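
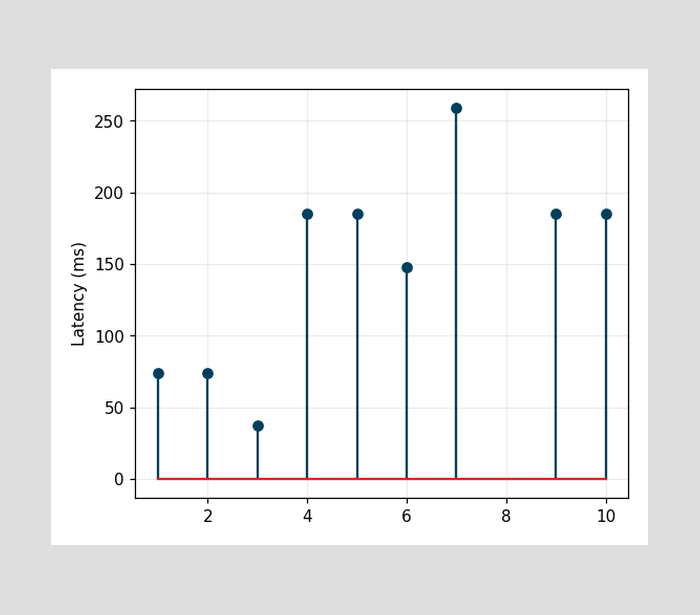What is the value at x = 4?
The stem at x=4 reaches 185ms.

185ms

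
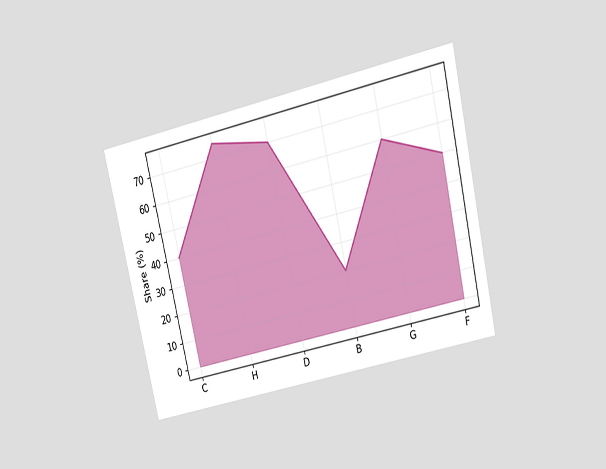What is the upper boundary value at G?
The chart is tilted about 13° counter-clockwise and viewed at a slight angle. At G the upper boundary is at 60%.

60%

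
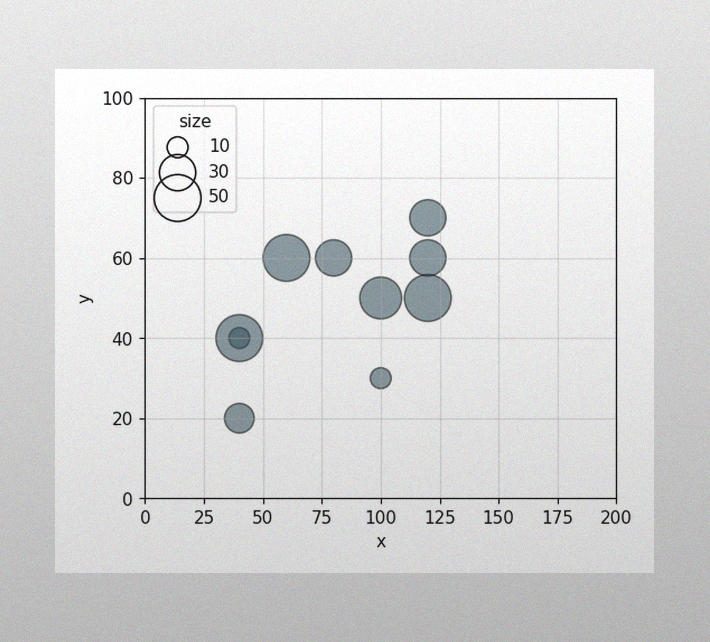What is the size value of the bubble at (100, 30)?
The image has some photo noise and uneven lighting. Matching the bubble at (100, 30) against the size legend gives 10.

10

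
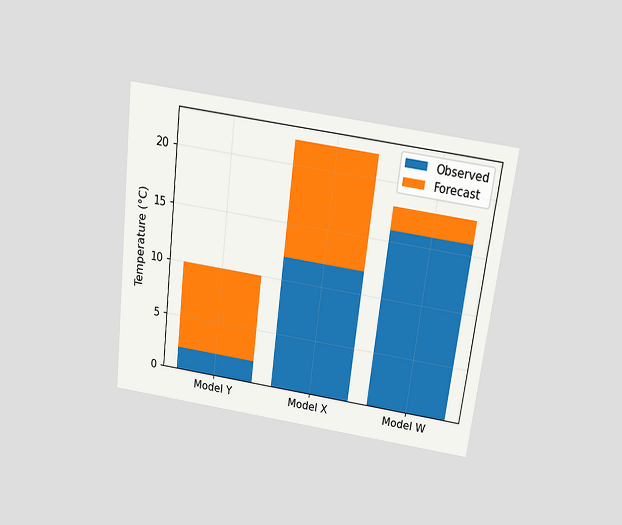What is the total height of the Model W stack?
18°C

The chart is tilted about 7° clockwise and viewed slightly from above. The Model W stack's top reaches 18°C on the y-axis.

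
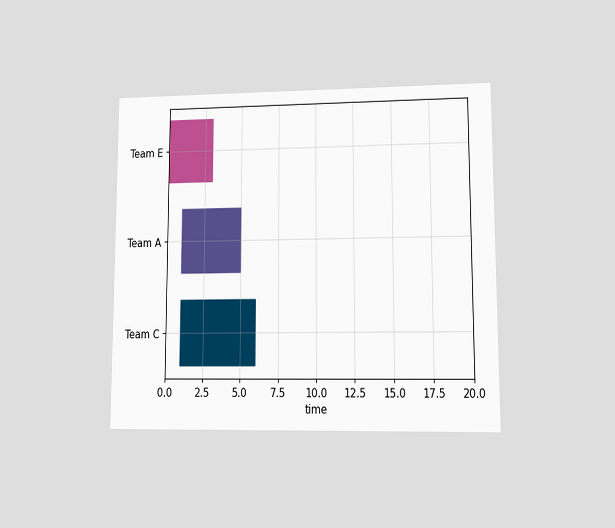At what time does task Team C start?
1

The chart is viewed at a slight angle. The Team C bar begins at t=1.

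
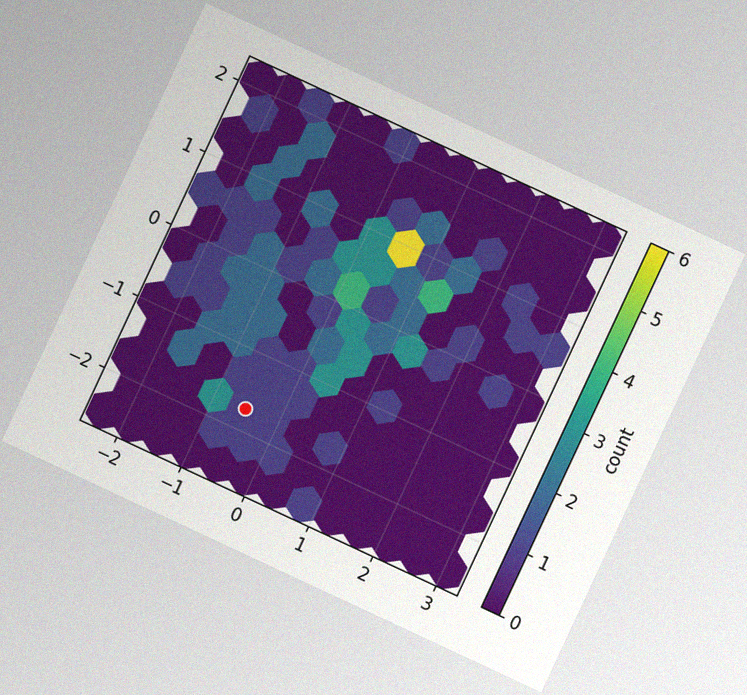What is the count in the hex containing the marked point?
1

The chart is tilted about 25° clockwise, with some photo noise. The marked hex reads 1 on the colorbar.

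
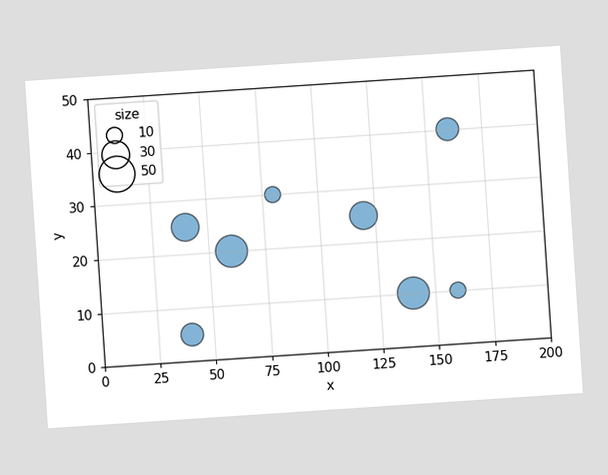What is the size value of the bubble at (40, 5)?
The chart is tilted about 4° counter-clockwise. Matching the bubble at (40, 5) against the size legend gives 20.

20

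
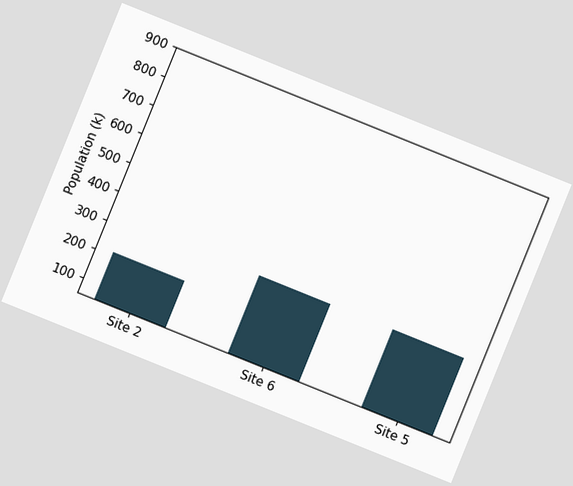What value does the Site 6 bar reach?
318k

The chart is tilted about 22° clockwise. Reading along the chart's y-axis, the Site 6 bar reaches 318k.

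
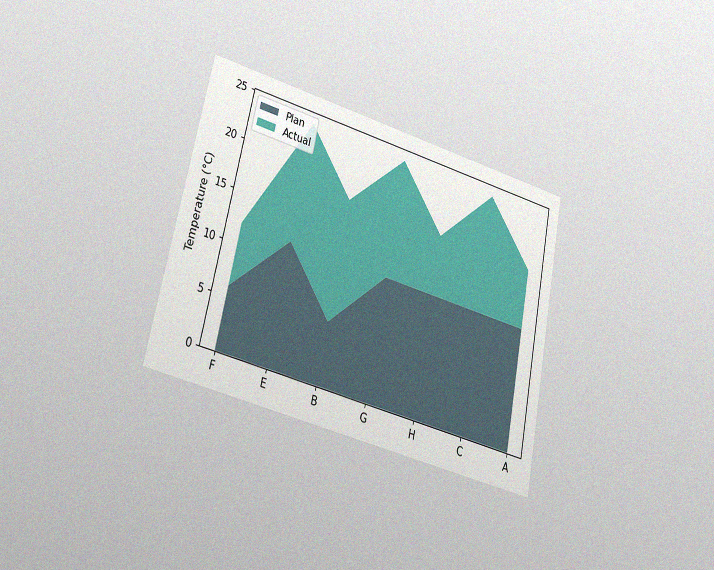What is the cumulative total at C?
24°C

The chart is tilted about 12° clockwise and viewed at a slight angle, with some photo noise. The stacked total at C reaches 24°C.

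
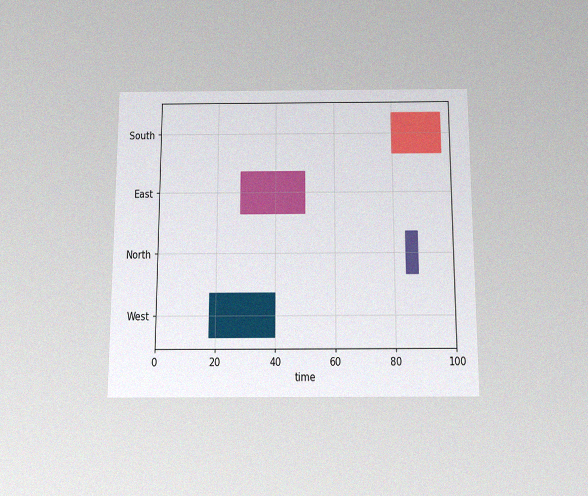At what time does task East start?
28

The chart is viewed slightly from below, with some photo noise. The East bar begins at t=28.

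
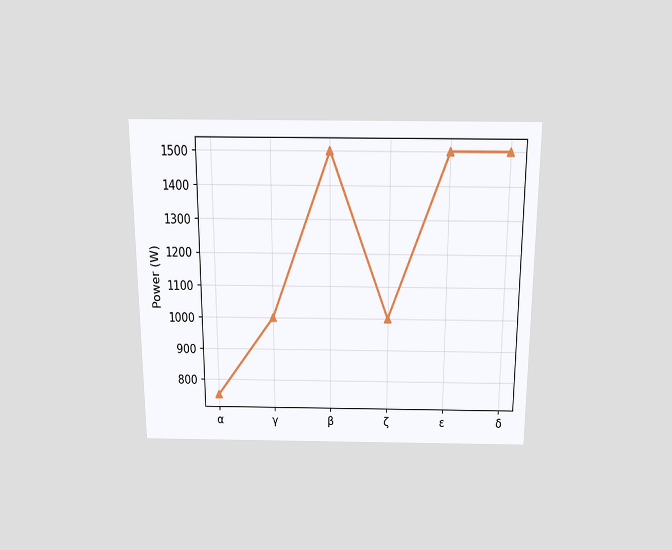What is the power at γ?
1000W

The chart is viewed slightly from above. At γ, the line is at 1000W.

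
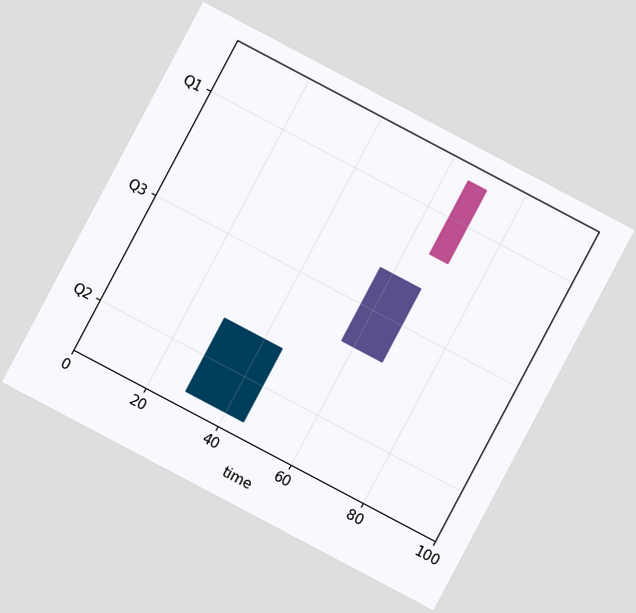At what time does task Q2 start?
29

The chart is tilted about 28° clockwise. The Q2 bar begins at t=29.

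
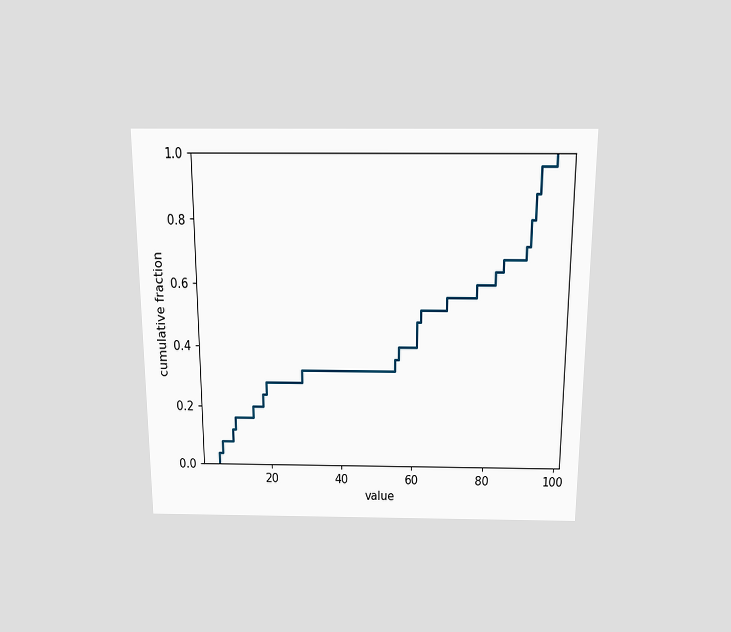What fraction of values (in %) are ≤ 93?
The chart is viewed slightly from above. At x=93 the ECDF step is at 96%.

96%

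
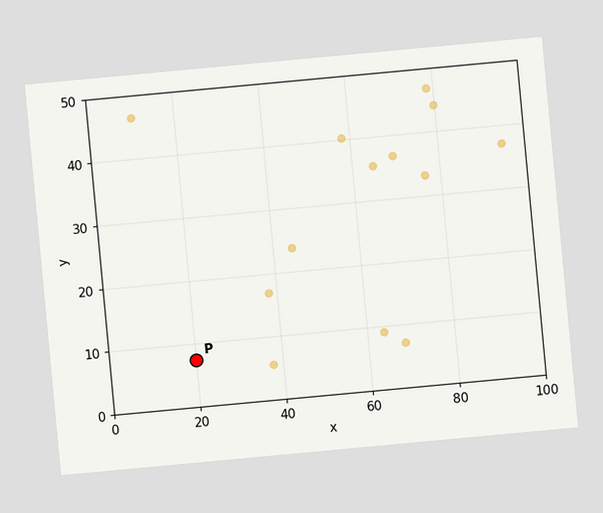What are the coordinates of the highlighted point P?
(20, 7.5)

The chart is tilted about 5° counter-clockwise. Following the gridlines from P to each axis, P sits at (20, 7.5).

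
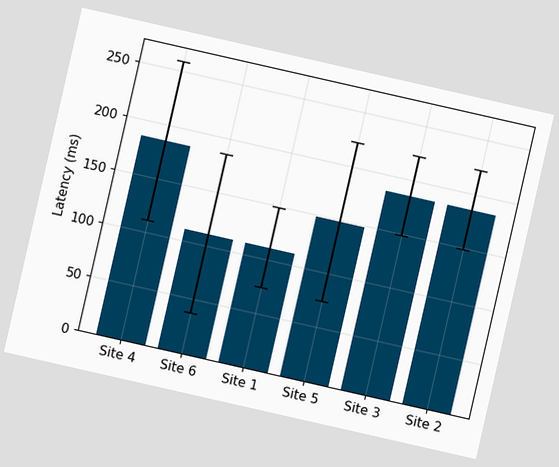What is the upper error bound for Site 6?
185ms

The chart is tilted about 13° clockwise. The Site 6 bar's upper whisker reaches 185ms.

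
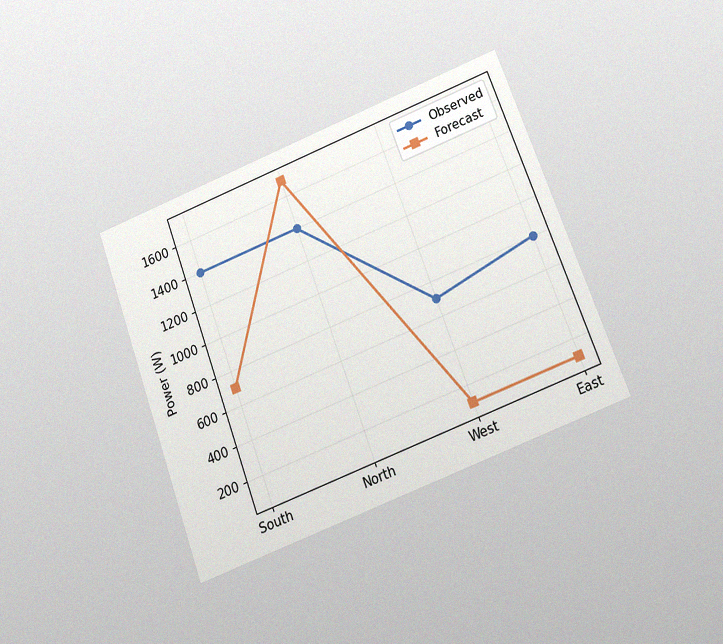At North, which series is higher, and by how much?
The chart is tilted about 21° counter-clockwise and viewed at a slight angle, with some photo noise. At North, Forecast sits above the other line by 300W.

Forecast, by 300W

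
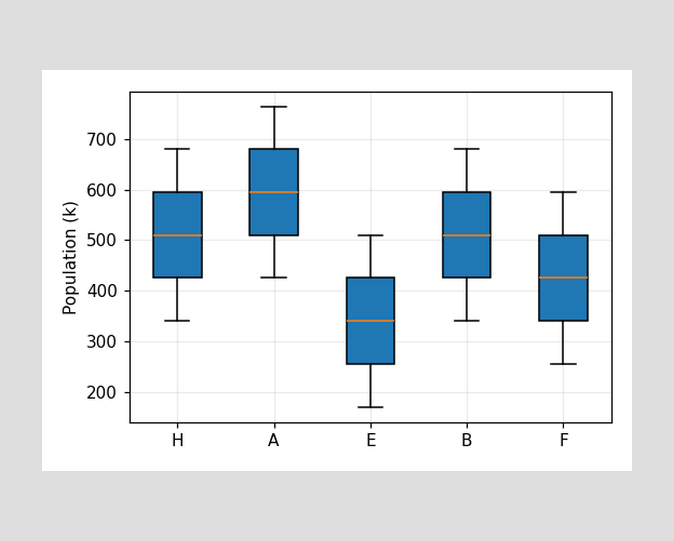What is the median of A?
The median line in the A box sits at 595k.

595k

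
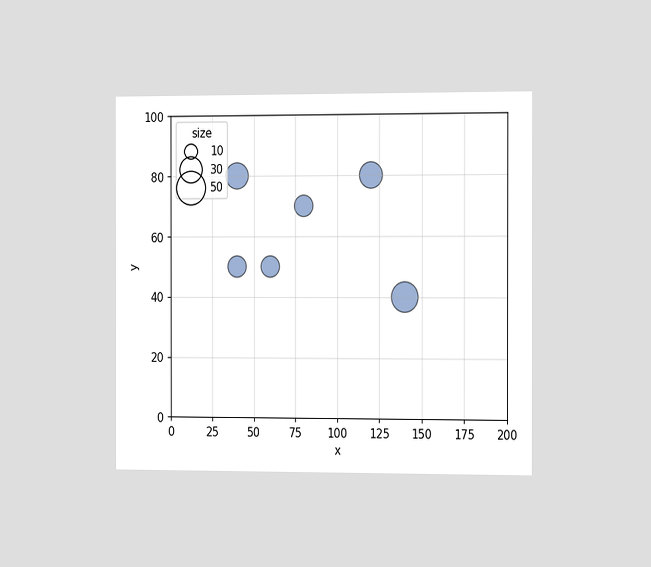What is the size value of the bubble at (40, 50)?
The chart is viewed slightly from the right. Matching the bubble at (40, 50) against the size legend gives 20.

20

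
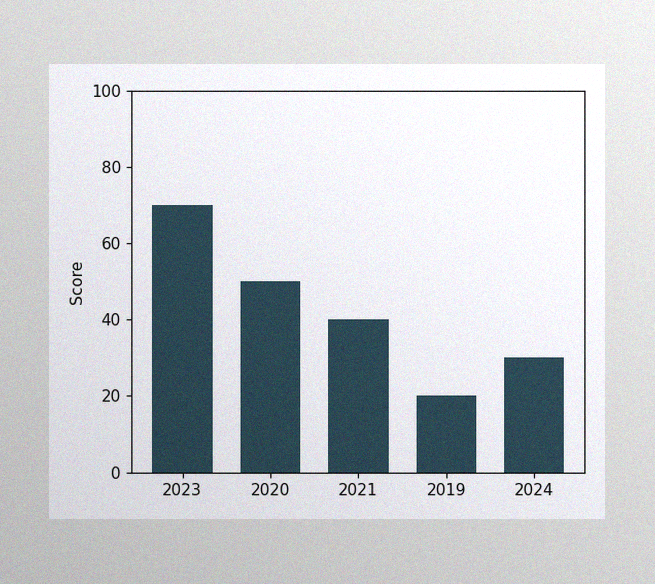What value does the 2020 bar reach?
50

The image has some photo noise and uneven lighting. Reading along the chart's y-axis, the 2020 bar reaches 50.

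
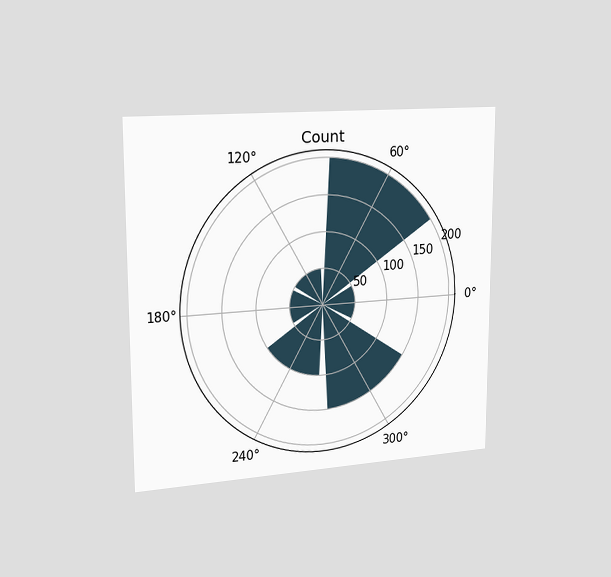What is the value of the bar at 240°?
100

The chart is viewed slightly from the left. The bar at 240° reaches 100 on the radial axis.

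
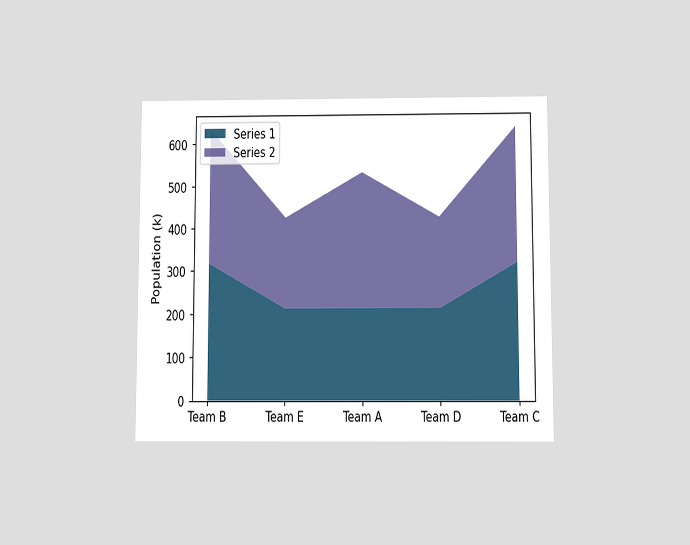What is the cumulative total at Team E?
The chart is viewed slightly from below. The stacked total at Team E reaches 424k.

424k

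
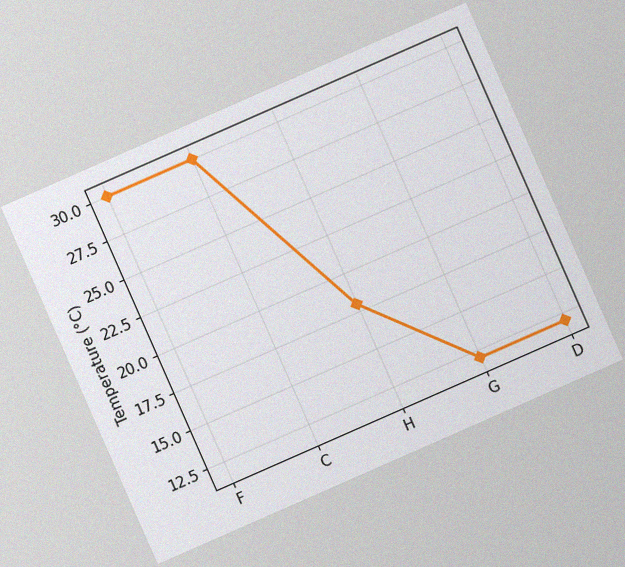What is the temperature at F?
30°C

The chart is tilted about 24° counter-clockwise, with some photo noise. At F, the line is at 30°C.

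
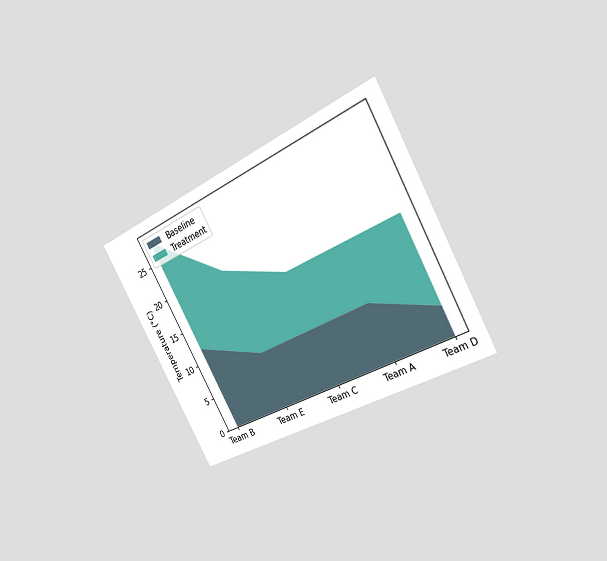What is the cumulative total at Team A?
16°C

The chart is tilted about 29° counter-clockwise and viewed slightly from the right. The stacked total at Team A reaches 16°C.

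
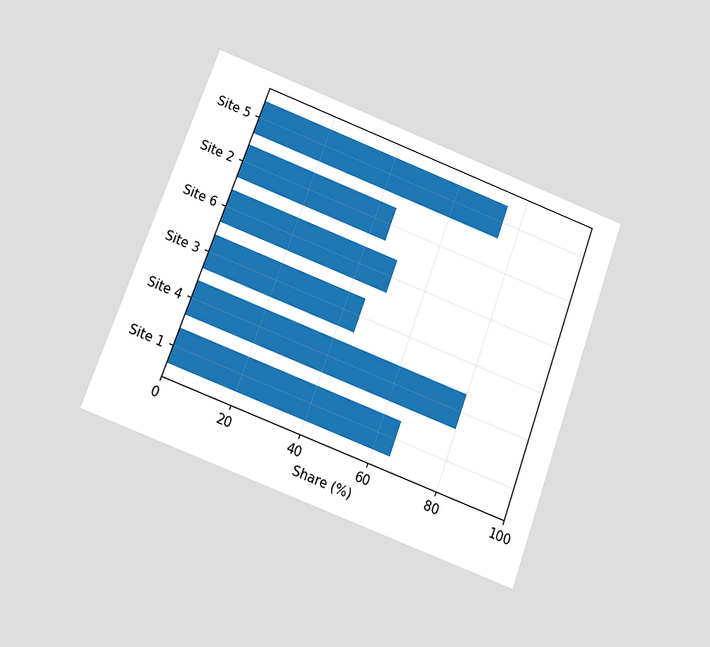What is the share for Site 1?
65%

The chart is tilted about 20° clockwise and viewed slightly from below. Reading along the chart's x-axis, the Site 1 bar reaches 65%.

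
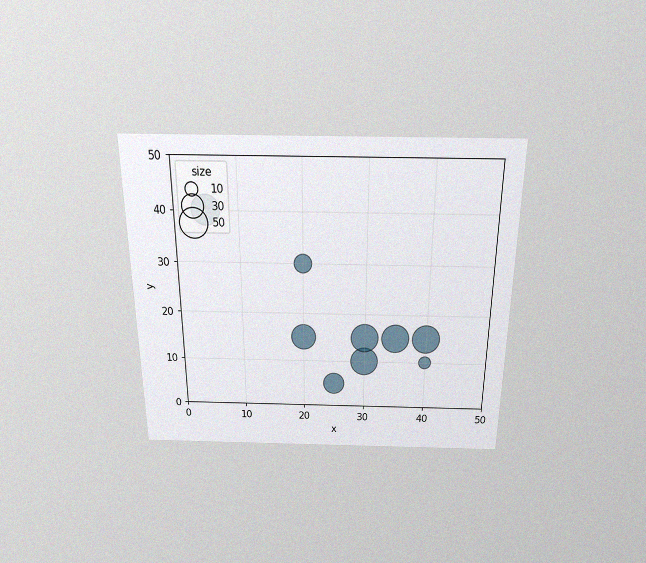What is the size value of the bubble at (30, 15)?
The chart is viewed slightly from above, with some photo noise. Matching the bubble at (30, 15) against the size legend gives 50.

50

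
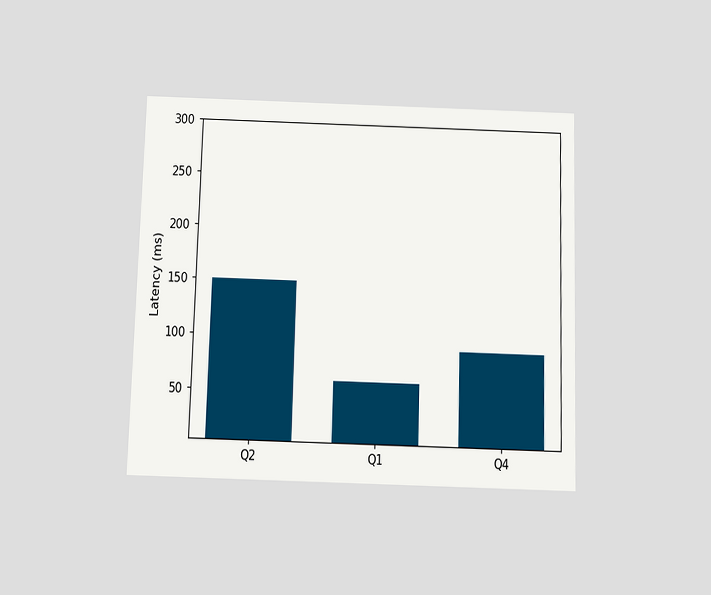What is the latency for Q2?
150ms

The chart is viewed slightly from below. Reading along the chart's y-axis, the Q2 bar reaches 150ms.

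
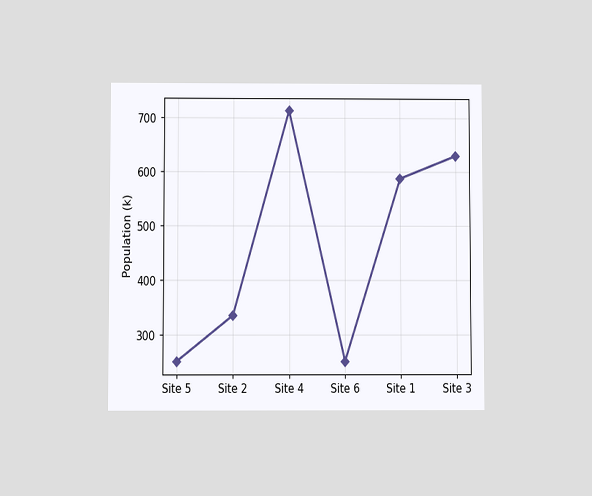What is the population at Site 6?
The chart is viewed slightly from below. At Site 6, the line is at 252k.

252k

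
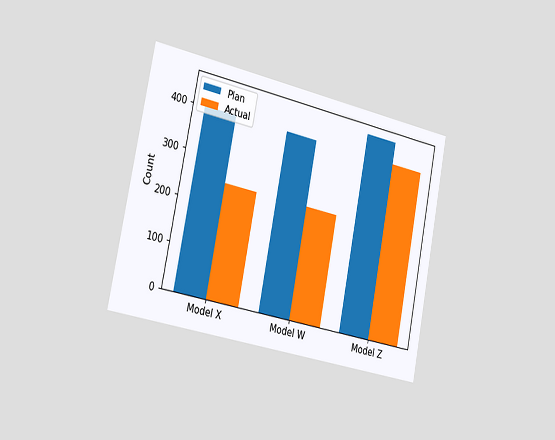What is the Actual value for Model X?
The chart is tilted about 11° clockwise and viewed slightly from the left. The Actual bar at Model X reaches 250 on the y-axis.

250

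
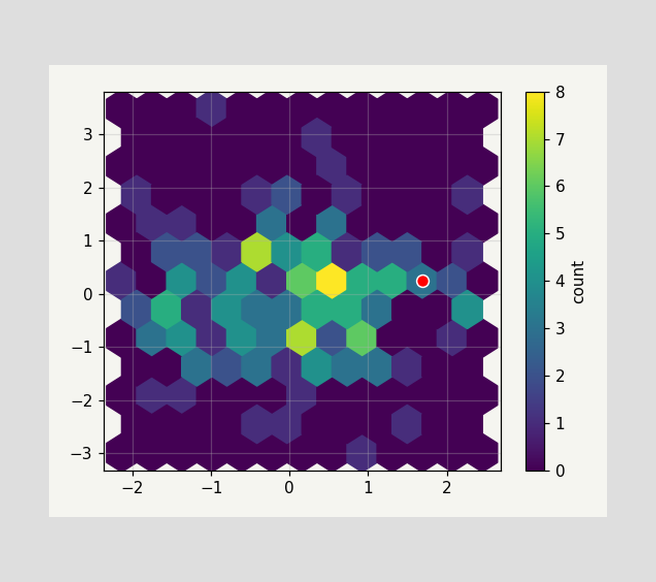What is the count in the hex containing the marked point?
The marked hex reads 3 on the colorbar.

3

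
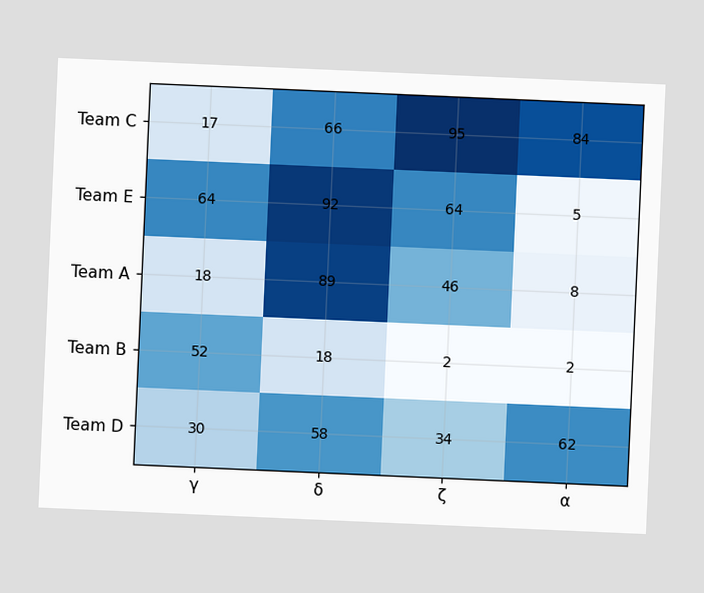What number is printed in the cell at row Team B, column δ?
The chart is tilted about 3° clockwise. The (Team B, δ) cell reads 18.

18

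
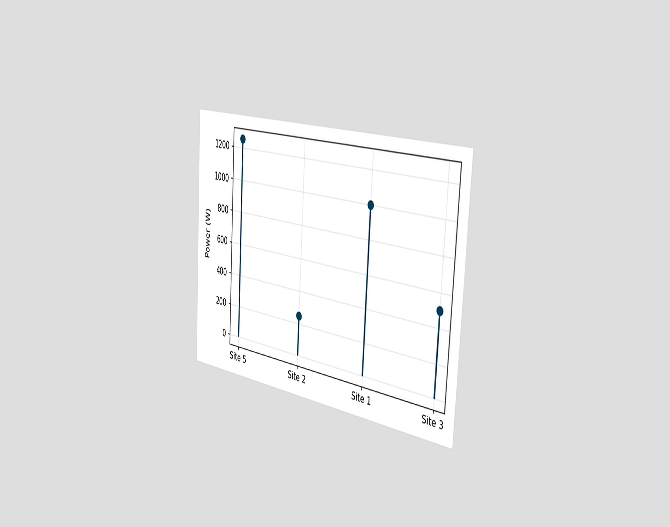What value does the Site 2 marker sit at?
The chart is tilted about 4° clockwise and viewed slightly from the right. The Site 2 marker sits at 250W.

250W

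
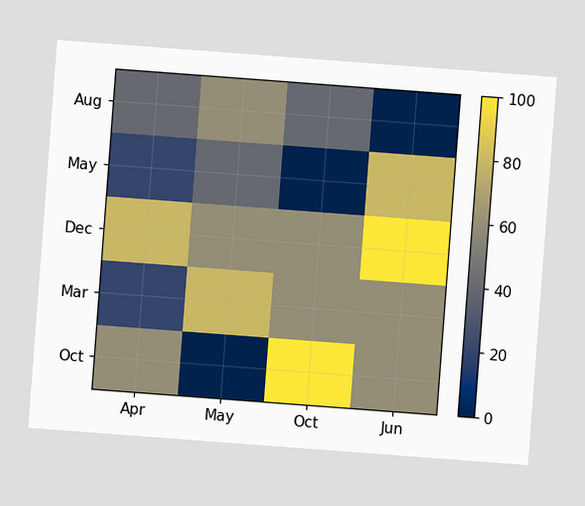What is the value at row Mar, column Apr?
20

The chart is tilted about 4° clockwise. Matching cell (Mar, Apr) against the colorbar gives 20.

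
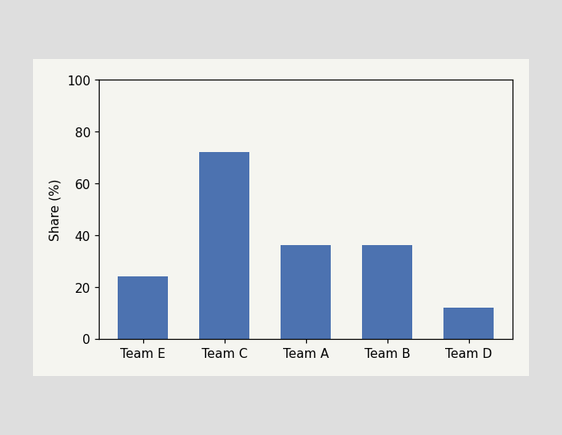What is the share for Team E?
24%

Reading along the chart's y-axis, the Team E bar reaches 24%.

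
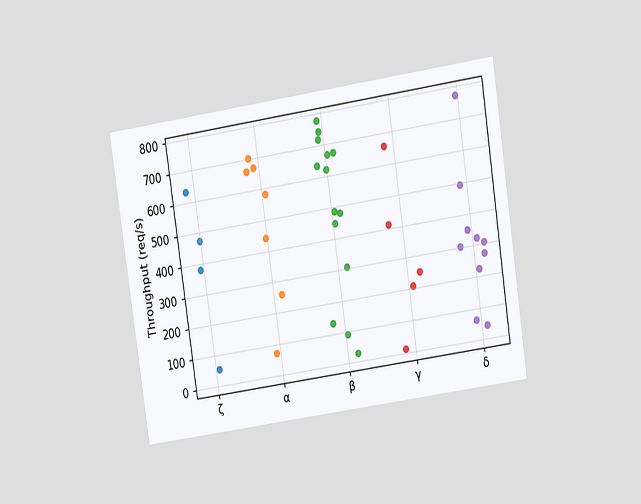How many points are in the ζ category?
4

The chart is tilted about 8° counter-clockwise and viewed at a slight angle. Counting the markers in the ζ column gives 4.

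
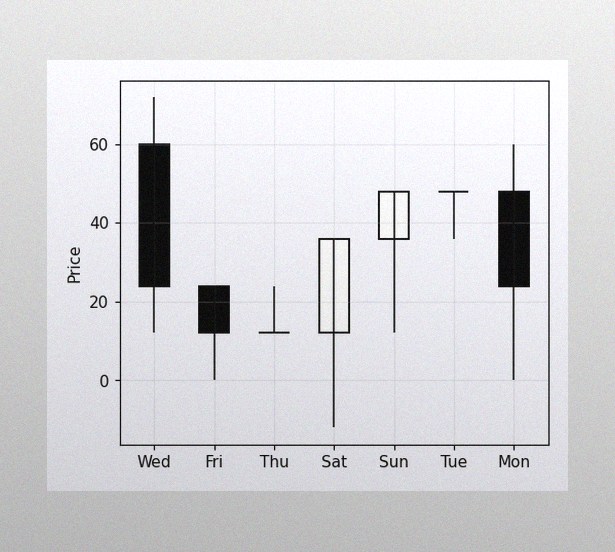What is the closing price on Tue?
The image has some photo noise and uneven lighting. The Tue candle closes at 48.

48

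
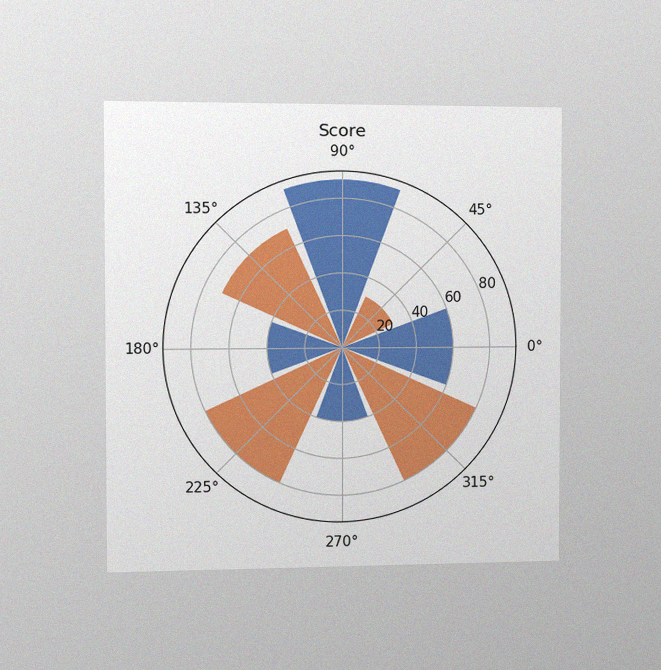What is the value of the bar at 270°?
40

The chart is viewed slightly from the left, with some photo noise. The bar at 270° reaches 40 on the radial axis.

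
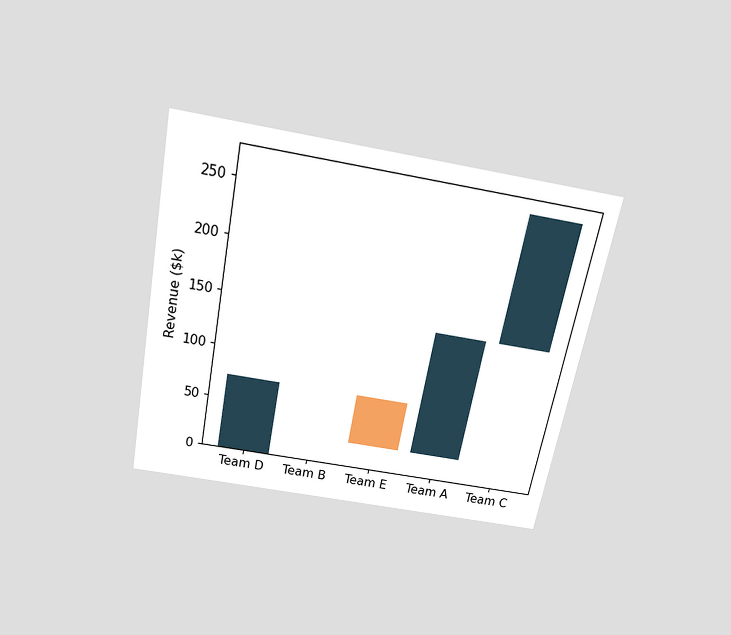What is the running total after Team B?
$72k

The chart is tilted about 11° clockwise and viewed slightly from above. After Team B the running total reaches $72k.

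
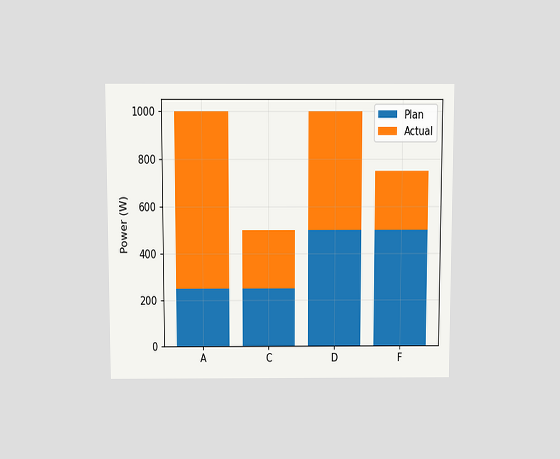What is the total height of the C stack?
500W

The chart is viewed slightly from above. The C stack's top reaches 500W on the y-axis.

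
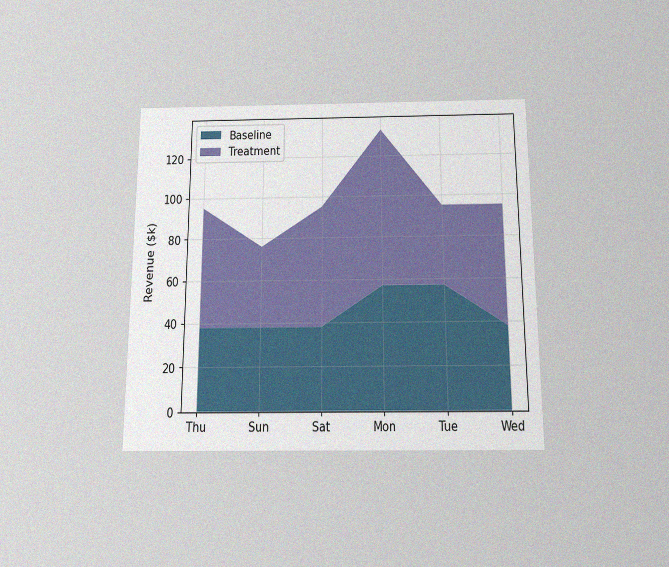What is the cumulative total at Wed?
The chart is viewed slightly from below, with some photo noise. The stacked total at Wed reaches $95k.

$95k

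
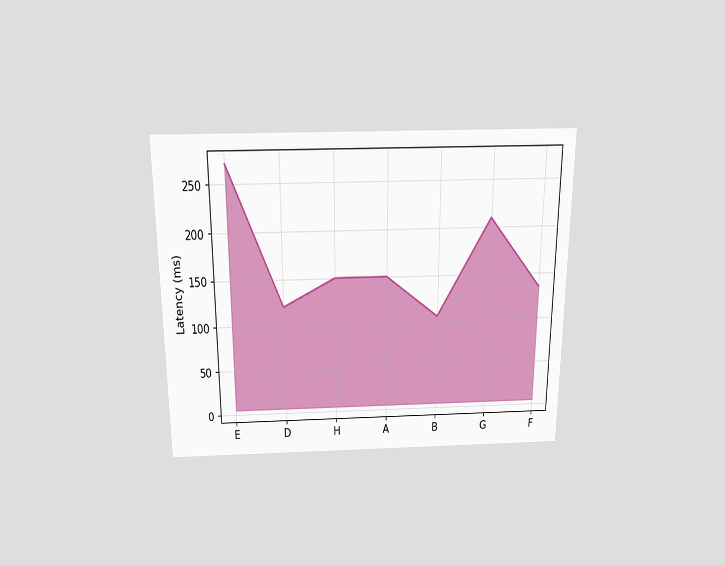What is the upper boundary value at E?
The chart is viewed slightly from above. At E the upper boundary is at 270ms.

270ms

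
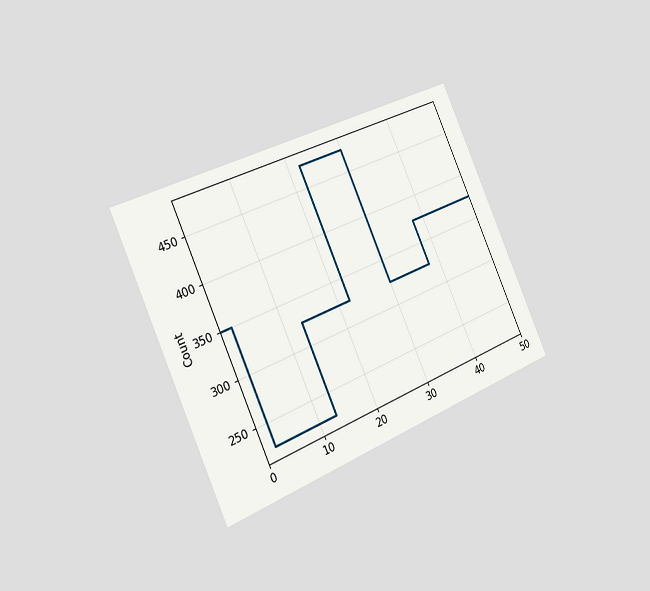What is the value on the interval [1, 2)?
The chart is tilted about 24° counter-clockwise and viewed slightly from the left. On [1, 2) the step sits at 350.

350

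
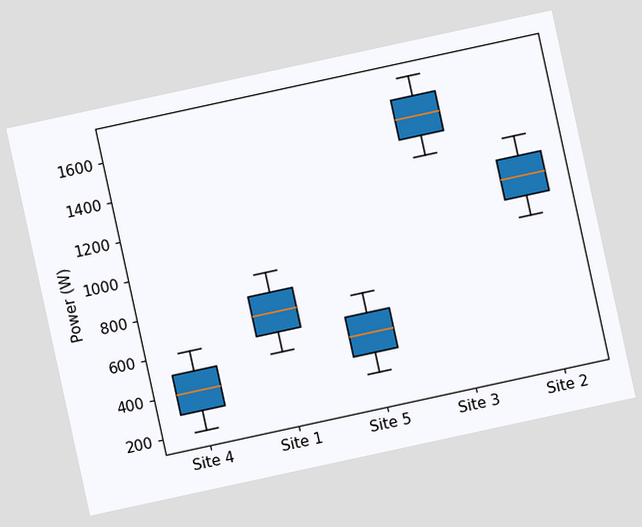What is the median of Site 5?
The chart is tilted about 12° counter-clockwise. The median line in the Site 5 box sits at 500W.

500W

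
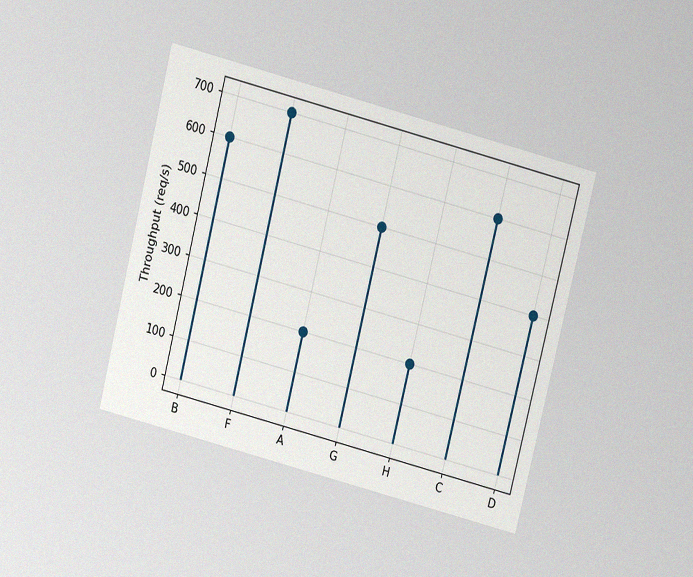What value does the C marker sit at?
600req/s

The chart is tilted about 14° clockwise and viewed slightly from above, with some photo noise. The C marker sits at 600req/s.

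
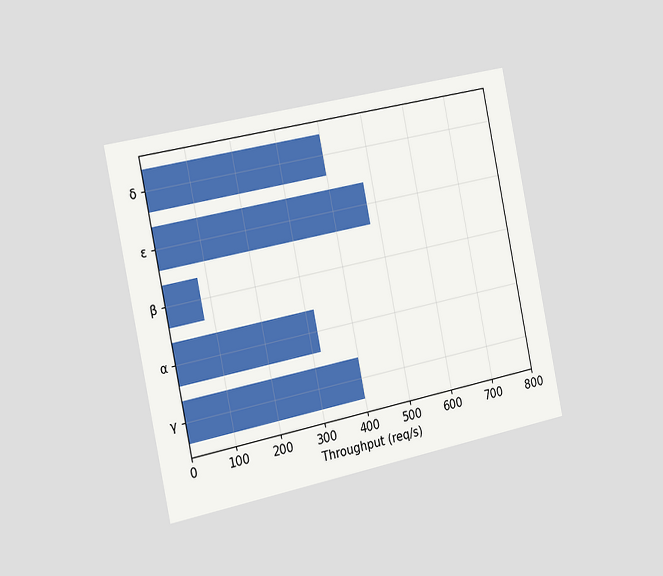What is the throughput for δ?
The chart is tilted about 12° counter-clockwise and viewed slightly from the left. Reading along the chart's x-axis, the δ bar reaches 400req/s.

400req/s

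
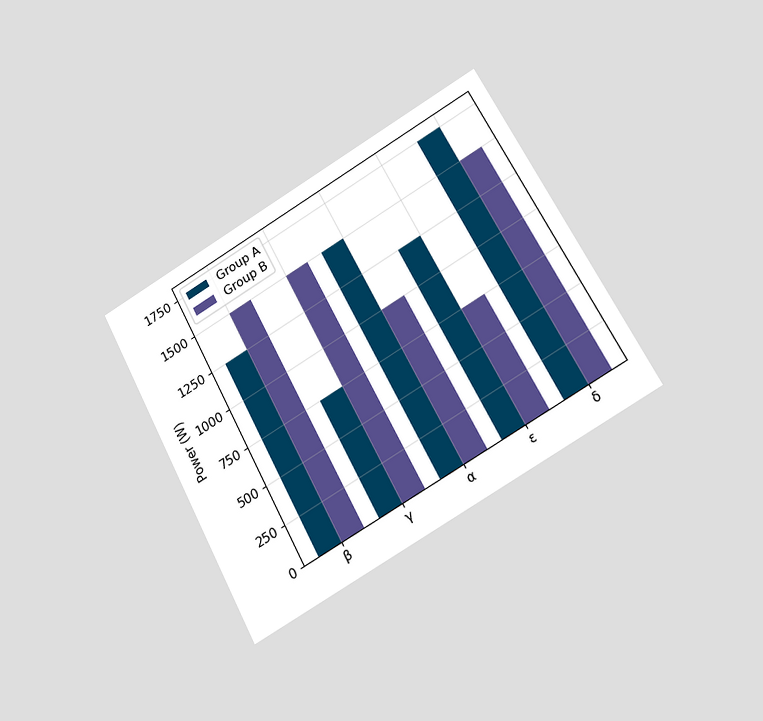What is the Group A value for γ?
750W

The chart is tilted about 28° counter-clockwise and viewed at a slight angle. The Group A bar at γ reaches 750W on the y-axis.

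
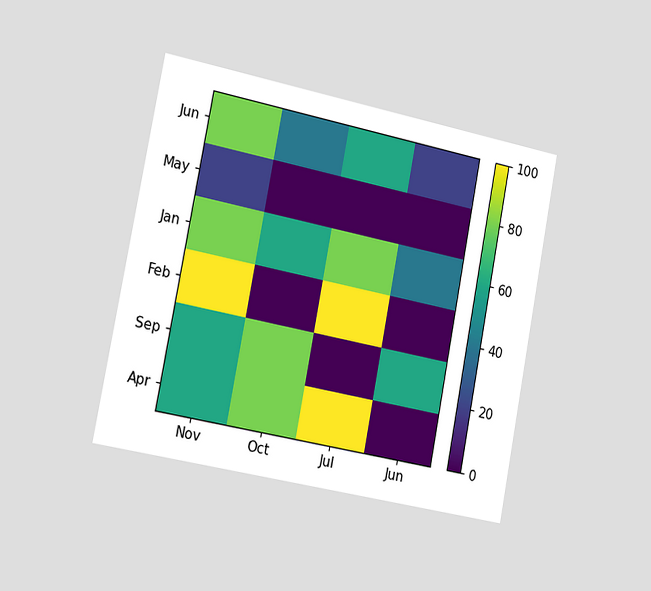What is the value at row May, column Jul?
0

The chart is tilted about 11° clockwise and viewed slightly from the left. Matching cell (May, Jul) against the colorbar gives 0.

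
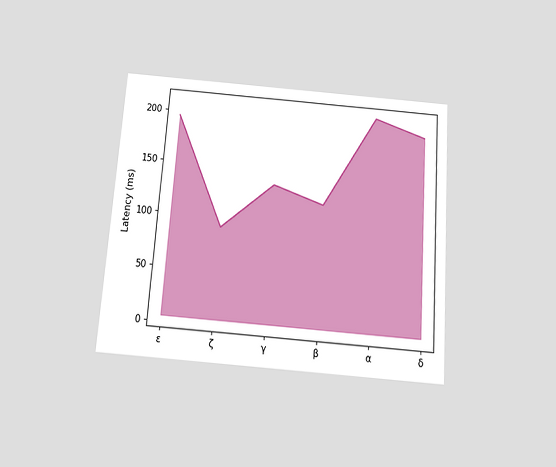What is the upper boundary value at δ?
195ms

The chart is tilted about 4° clockwise and viewed slightly from below. At δ the upper boundary is at 195ms.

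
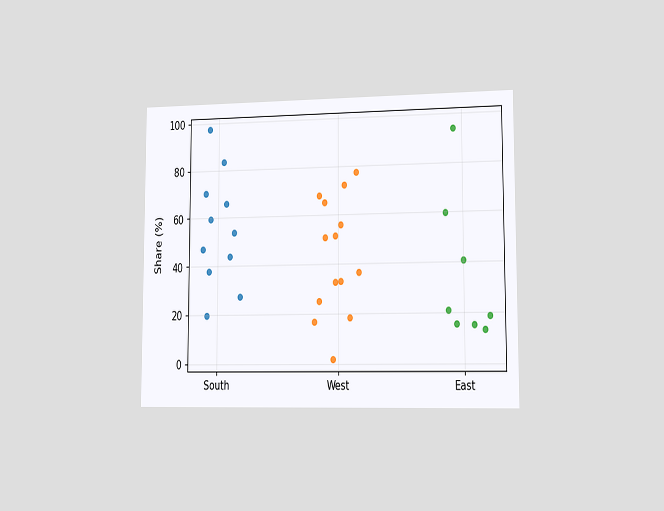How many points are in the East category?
8

The chart is viewed slightly from the right. Counting the markers in the East column gives 8.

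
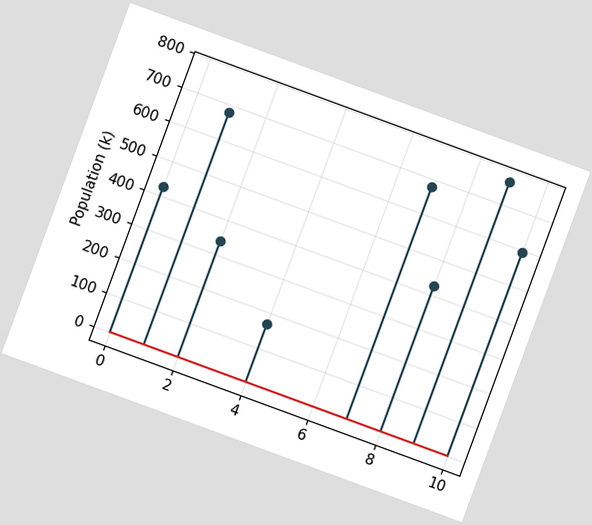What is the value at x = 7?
680k

The chart is tilted about 20° clockwise. The stem at x=7 reaches 680k.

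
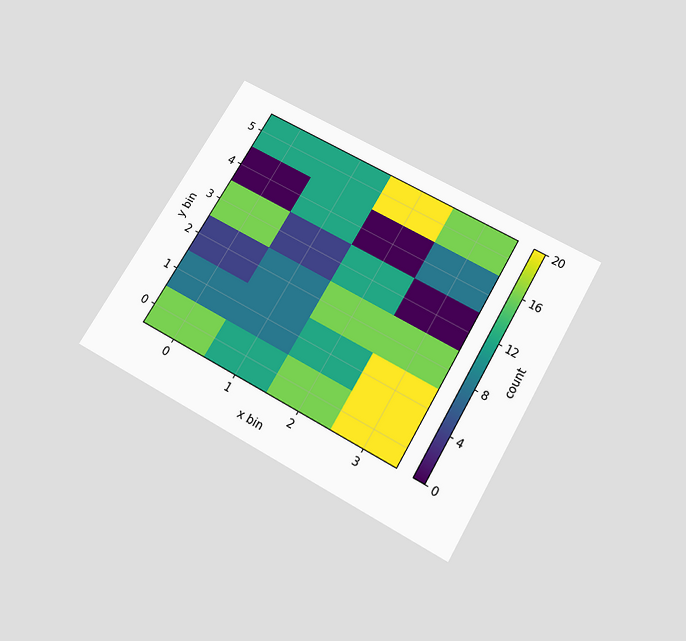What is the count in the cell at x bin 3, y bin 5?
16

The chart is tilted about 30° clockwise and viewed slightly from below. Matching the cell (3, 5) against the colorbar gives 16.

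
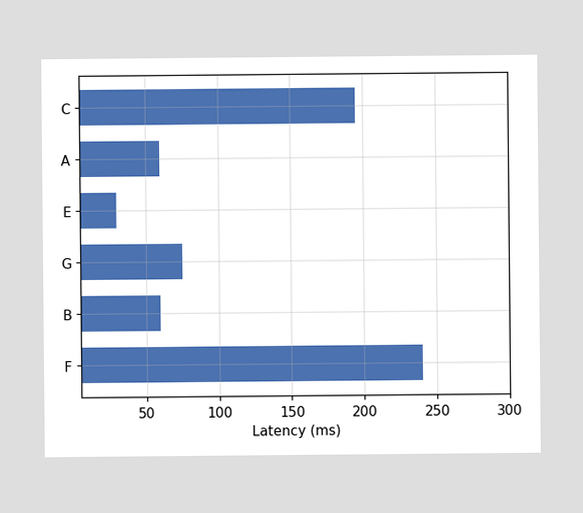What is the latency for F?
240ms

Reading along the chart's x-axis, the F bar reaches 240ms.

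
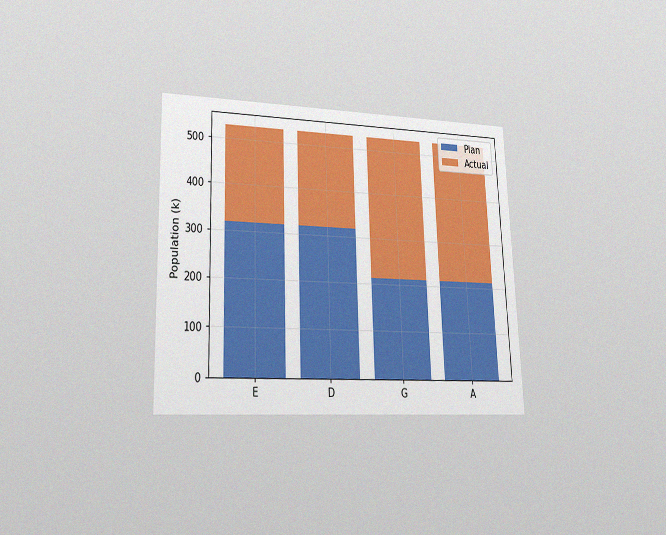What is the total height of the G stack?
530k

The chart is viewed at a slight angle, with some photo noise. The G stack's top reaches 530k on the y-axis.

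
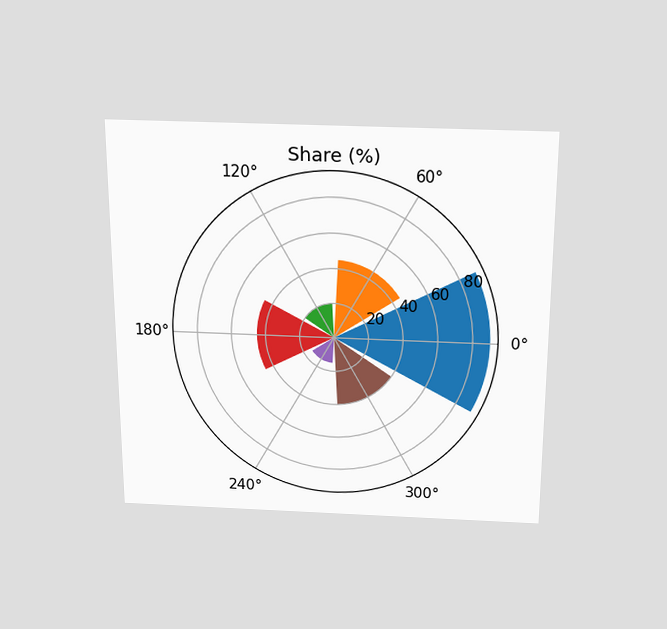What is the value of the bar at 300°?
40%

The chart is viewed slightly from above. The bar at 300° reaches 40% on the radial axis.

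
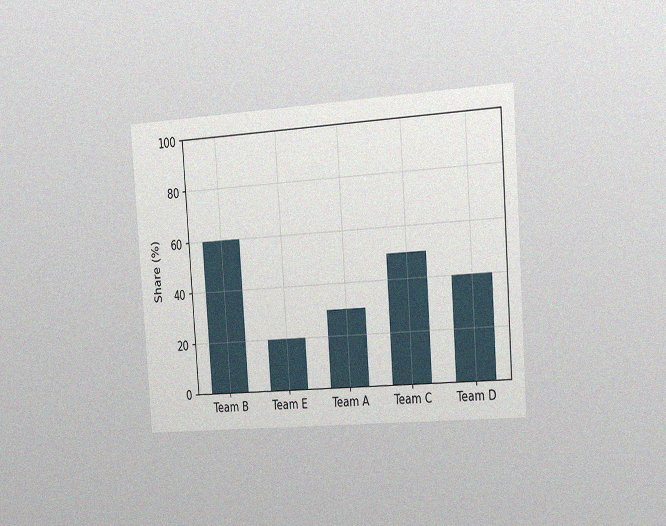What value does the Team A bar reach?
30%

The chart is tilted about 4° counter-clockwise and viewed slightly from the right, with some photo noise. Reading along the chart's y-axis, the Team A bar reaches 30%.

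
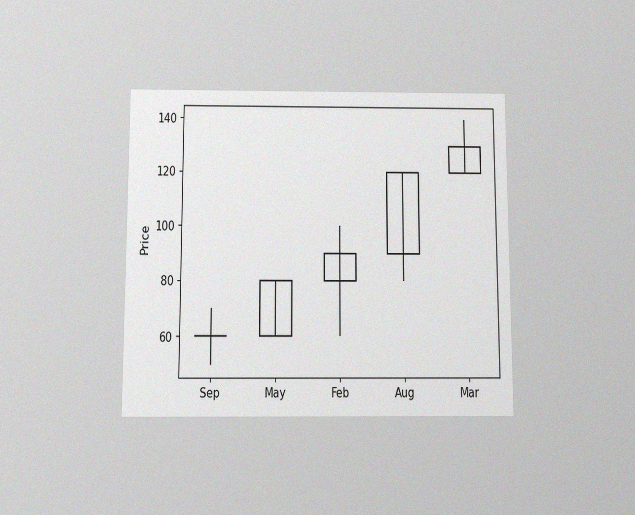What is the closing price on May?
The chart is viewed slightly from below, with some photo noise. The May candle closes at 80.

80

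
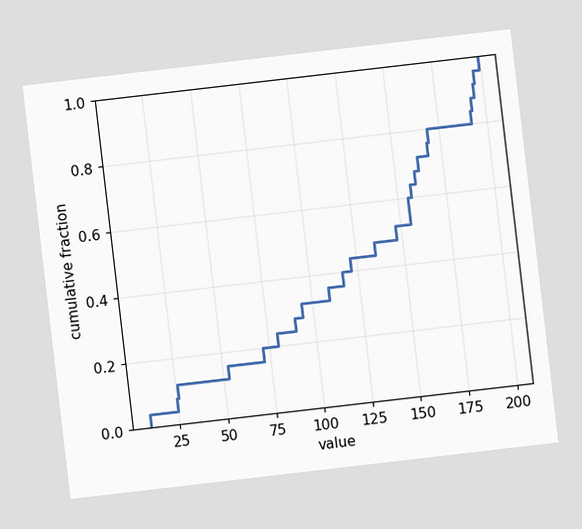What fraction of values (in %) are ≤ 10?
4%

The chart is tilted about 7° counter-clockwise. At x=10 the ECDF step is at 4%.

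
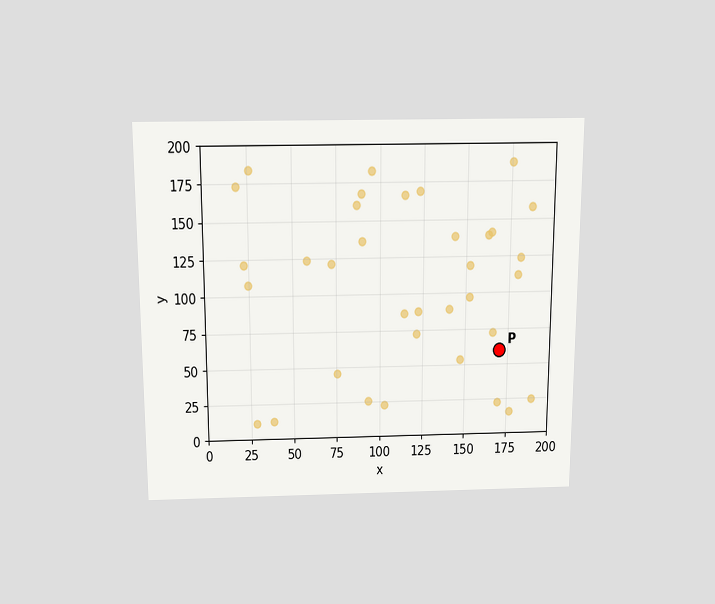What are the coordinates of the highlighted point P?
(170, 60)

The chart is viewed slightly from above. Following the gridlines from P to each axis, P sits at (170, 60).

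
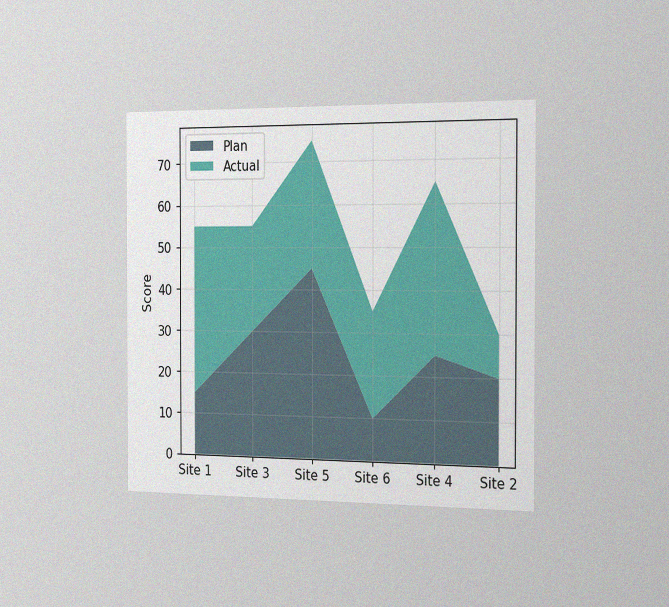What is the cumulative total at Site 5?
75

The chart is viewed slightly from the right, with some photo noise. The stacked total at Site 5 reaches 75.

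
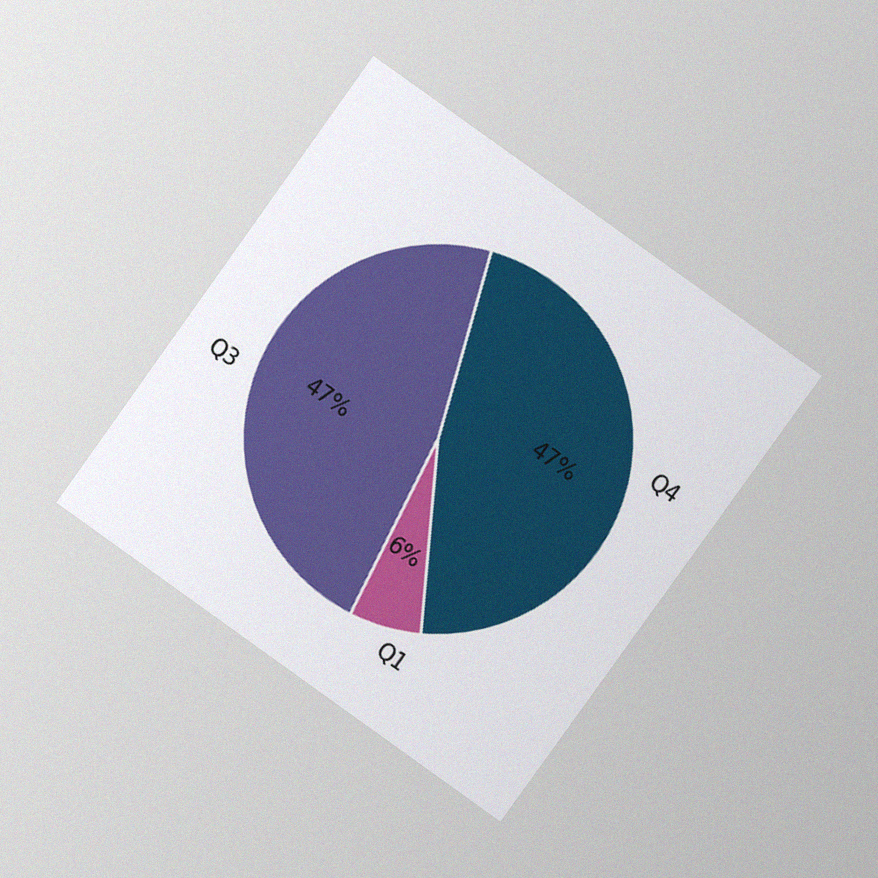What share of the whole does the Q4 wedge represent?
47%

The chart is tilted about 36° clockwise and viewed at a slight angle, with some photo noise. The Q4 slice takes up 47% of the pie.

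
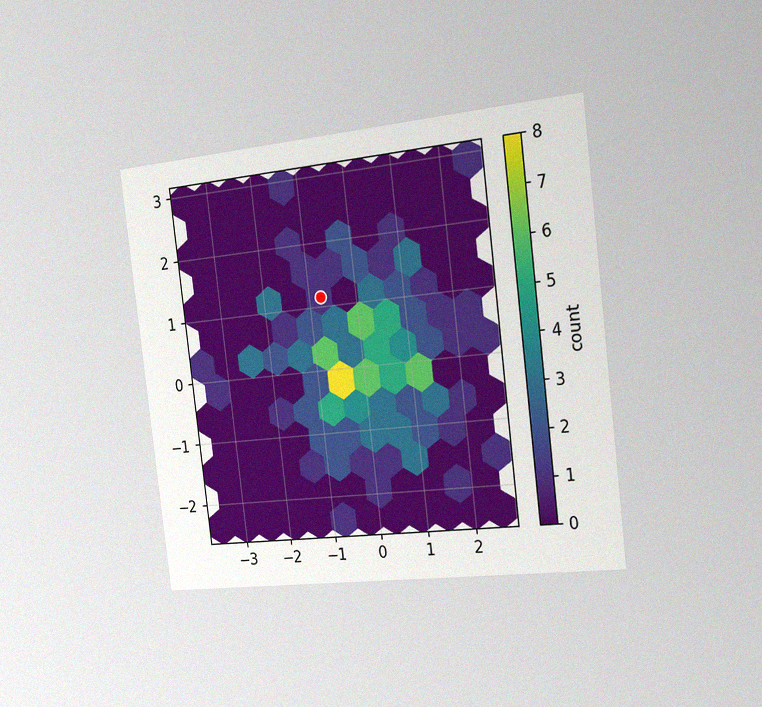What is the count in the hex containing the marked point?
The chart is tilted about 7° counter-clockwise and viewed slightly from the right, with some photo noise. The marked hex reads 1 on the colorbar.

1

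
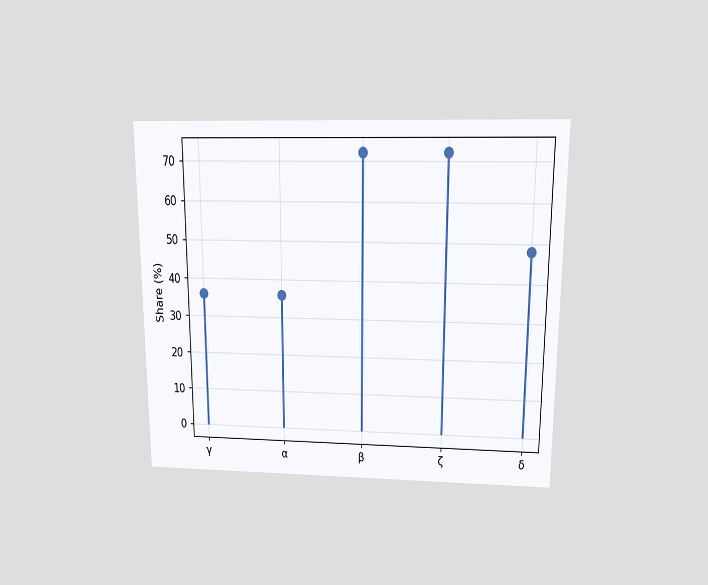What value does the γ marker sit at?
The chart is viewed slightly from above. The γ marker sits at 36%.

36%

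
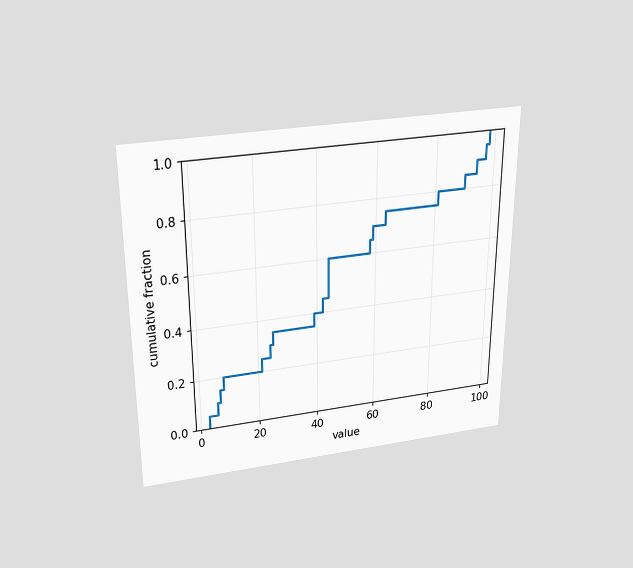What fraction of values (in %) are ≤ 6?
The chart is viewed slightly from above. At x=6 the ECDF step is at 10%.

10%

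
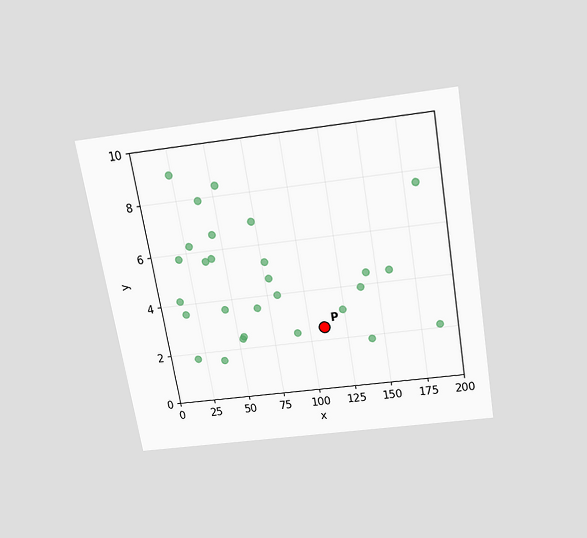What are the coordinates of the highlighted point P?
(110, 2.5)

The chart is tilted about 10° counter-clockwise and viewed slightly from above. Following the gridlines from P to each axis, P sits at (110, 2.5).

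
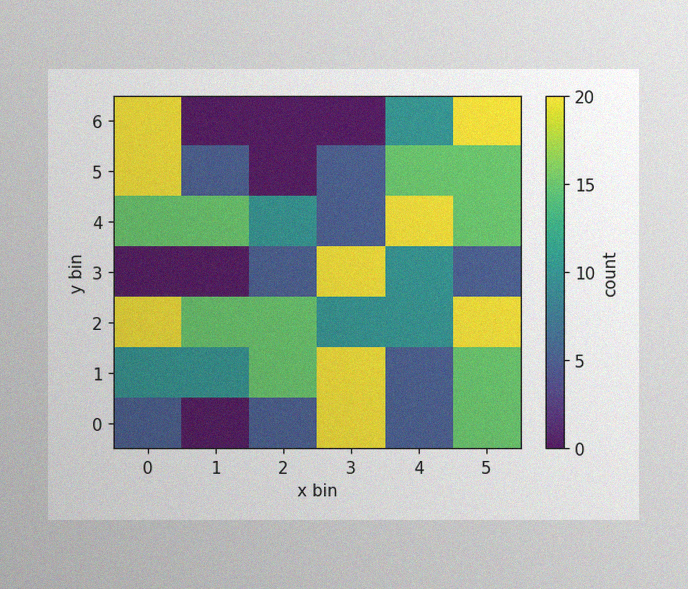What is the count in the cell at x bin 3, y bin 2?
The image has some photo noise and uneven lighting. Matching the cell (3, 2) against the colorbar gives 10.

10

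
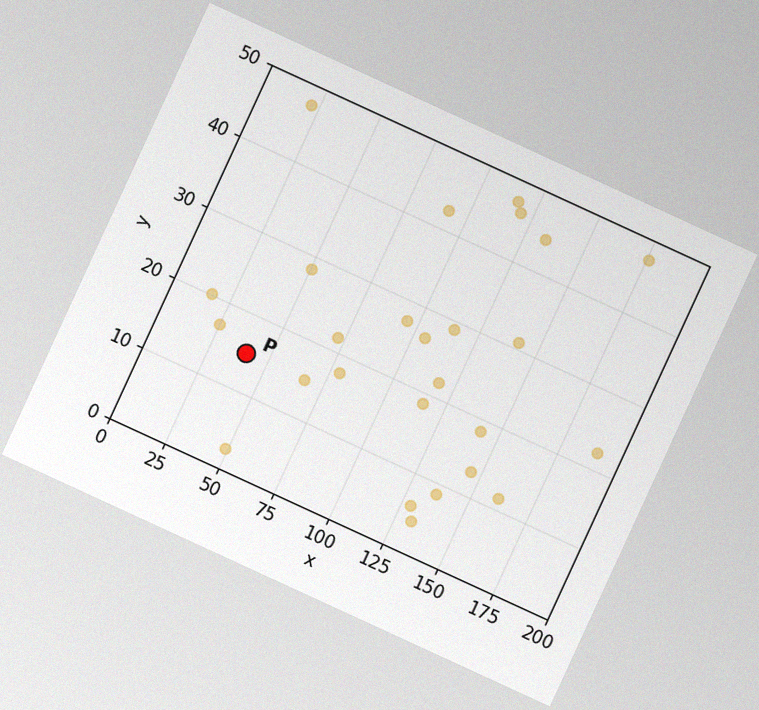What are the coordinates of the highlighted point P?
(40, 15)

The chart is tilted about 25° clockwise, with some photo noise. Following the gridlines from P to each axis, P sits at (40, 15).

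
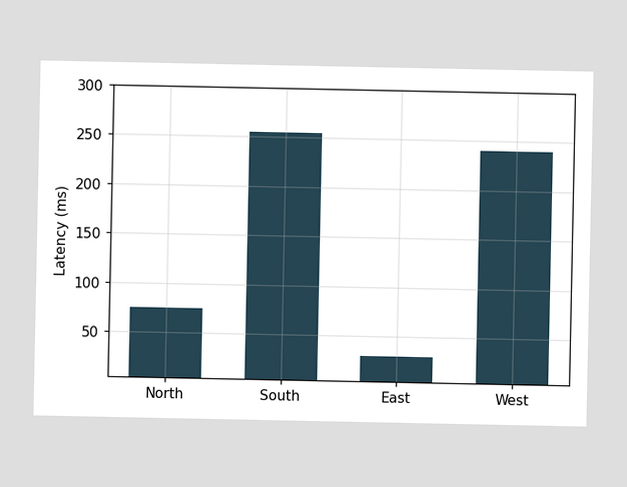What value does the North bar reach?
Reading along the chart's y-axis, the North bar reaches 75ms.

75ms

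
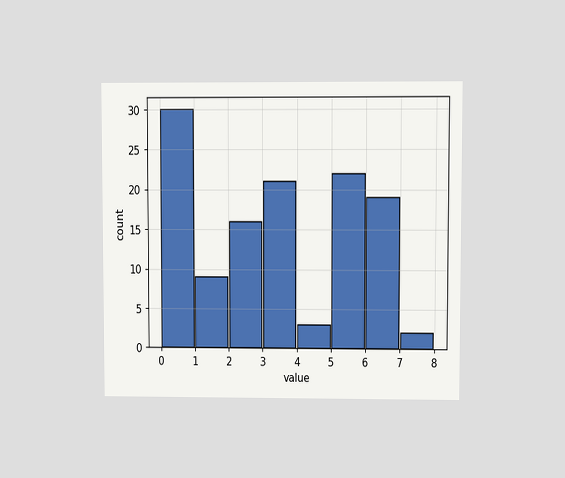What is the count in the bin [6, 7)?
19

The chart is viewed at a slight angle. The [6, 7) bin has height 19.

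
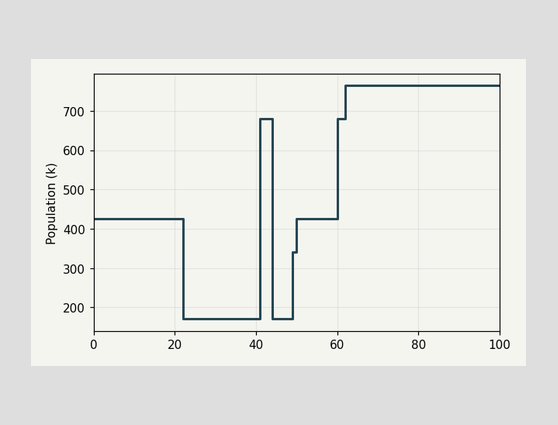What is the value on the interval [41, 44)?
680k

On [41, 44) the step sits at 680k.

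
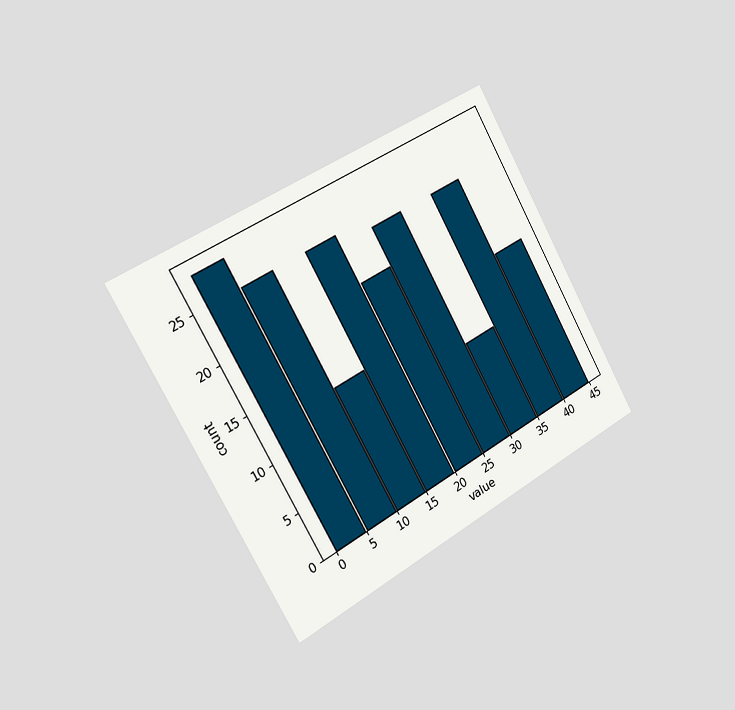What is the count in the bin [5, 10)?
25

The chart is tilted about 29° counter-clockwise and viewed slightly from the left. The [5, 10) bin has height 25.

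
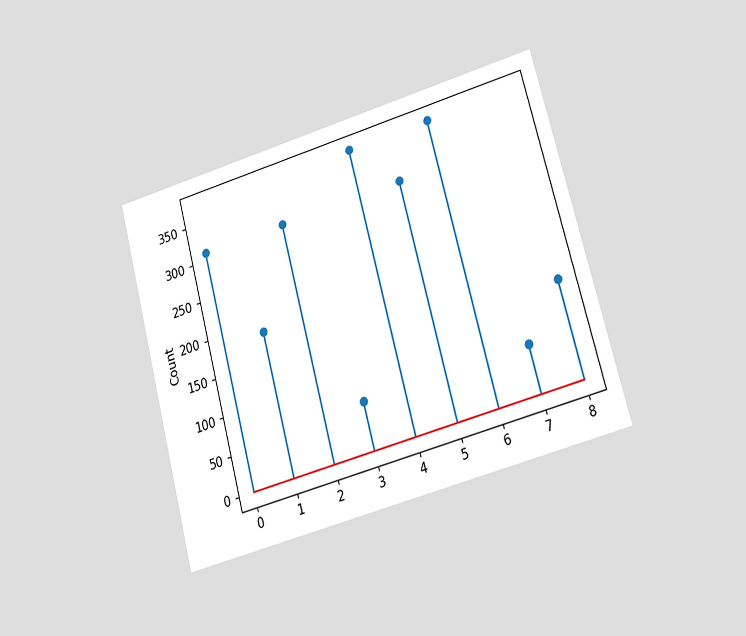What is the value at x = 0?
310

The chart is tilted about 15° counter-clockwise and viewed at a slight angle. The stem at x=0 reaches 310.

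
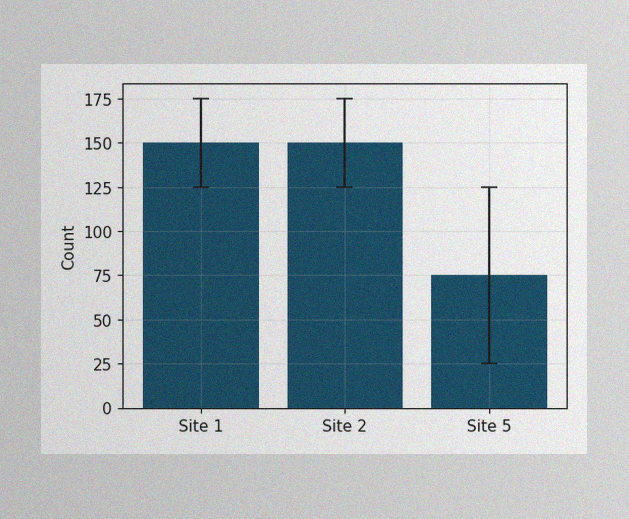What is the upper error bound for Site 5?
The image has some photo noise and uneven lighting. The Site 5 bar's upper whisker reaches 125.

125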